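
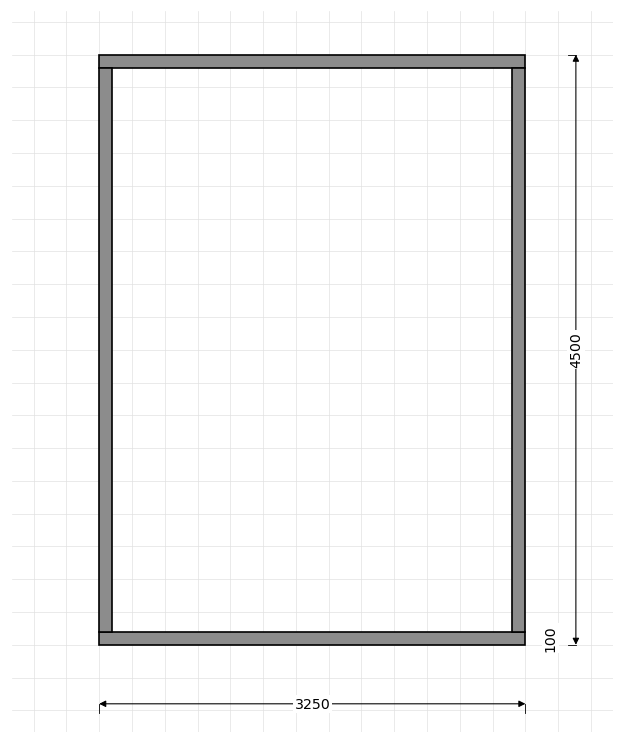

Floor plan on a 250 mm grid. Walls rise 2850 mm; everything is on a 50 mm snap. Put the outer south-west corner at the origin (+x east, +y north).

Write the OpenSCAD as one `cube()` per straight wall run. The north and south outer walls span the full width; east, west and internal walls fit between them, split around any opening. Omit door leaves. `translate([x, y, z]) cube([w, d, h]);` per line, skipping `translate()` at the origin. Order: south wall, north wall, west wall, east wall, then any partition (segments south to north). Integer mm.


cube([3250, 100, 2850]);
translate([0, 4400, 0]) cube([3250, 100, 2850]);
translate([0, 100, 0]) cube([100, 4300, 2850]);
translate([3150, 100, 0]) cube([100, 4300, 2850]);


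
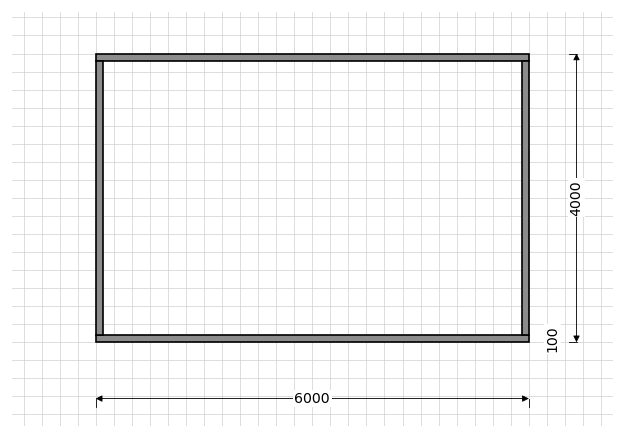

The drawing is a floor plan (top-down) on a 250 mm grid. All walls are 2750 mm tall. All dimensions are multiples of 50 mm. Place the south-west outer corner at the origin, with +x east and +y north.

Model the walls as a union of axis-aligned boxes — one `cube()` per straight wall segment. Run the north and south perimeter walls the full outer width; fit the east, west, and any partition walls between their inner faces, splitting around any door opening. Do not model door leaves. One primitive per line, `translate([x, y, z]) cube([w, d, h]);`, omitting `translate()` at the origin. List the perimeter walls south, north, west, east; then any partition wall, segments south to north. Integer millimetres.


cube([6000, 100, 2750]);
translate([0, 3900, 0]) cube([6000, 100, 2750]);
translate([0, 100, 0]) cube([100, 3800, 2750]);
translate([5900, 100, 0]) cube([100, 3800, 2750]);


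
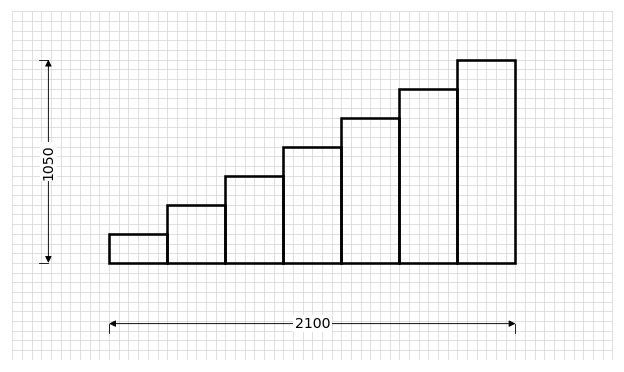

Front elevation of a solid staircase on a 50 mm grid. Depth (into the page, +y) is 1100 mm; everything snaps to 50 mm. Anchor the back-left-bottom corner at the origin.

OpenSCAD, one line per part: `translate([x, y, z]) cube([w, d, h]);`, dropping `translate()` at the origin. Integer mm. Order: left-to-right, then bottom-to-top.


cube([300, 1100, 150]);
translate([300, 0, 0]) cube([300, 1100, 300]);
translate([600, 0, 0]) cube([300, 1100, 450]);
translate([900, 0, 0]) cube([300, 1100, 600]);
translate([1200, 0, 0]) cube([300, 1100, 750]);
translate([1500, 0, 0]) cube([300, 1100, 900]);
translate([1800, 0, 0]) cube([300, 1100, 1050]);


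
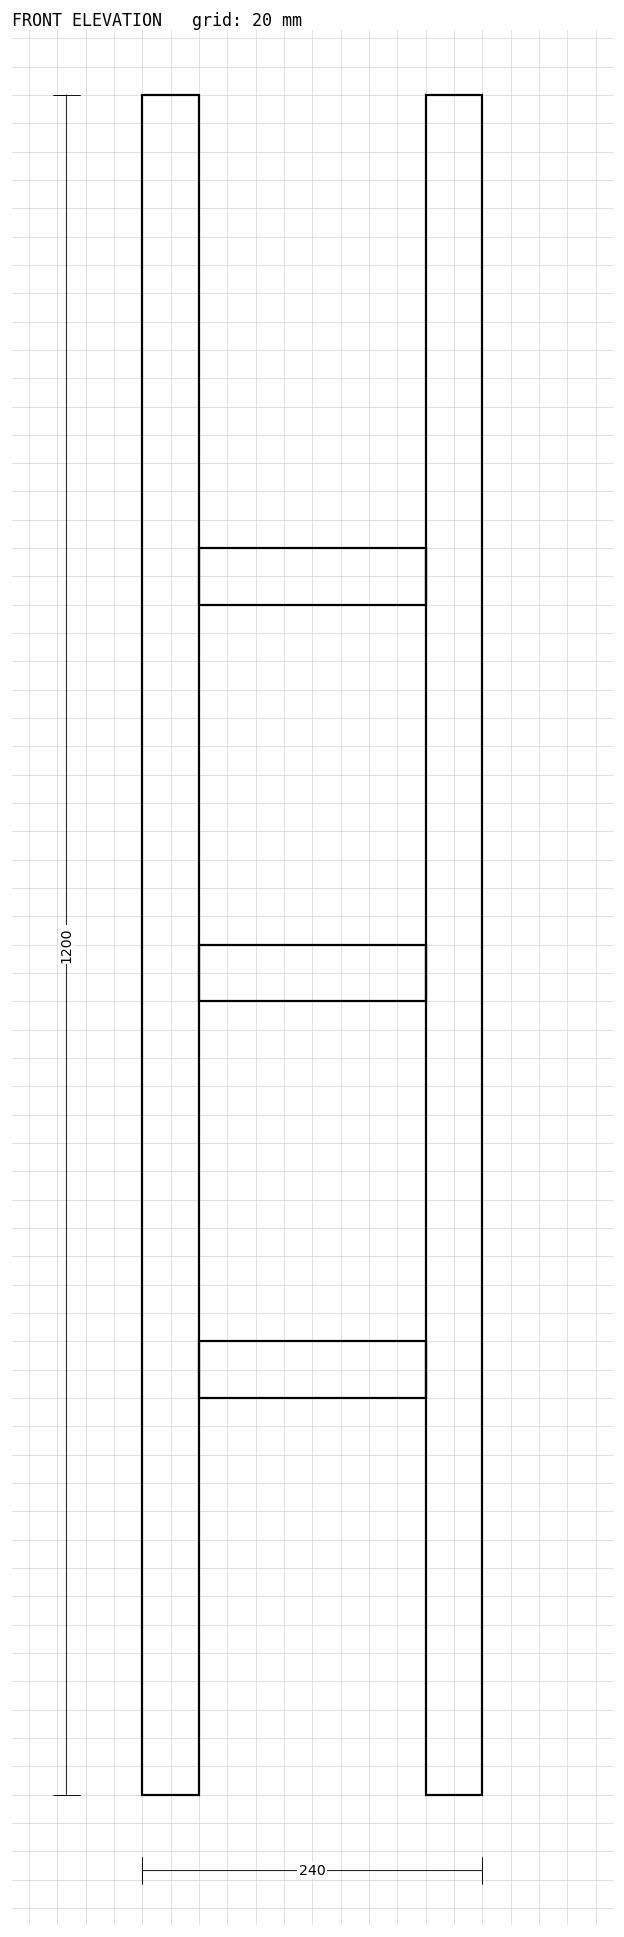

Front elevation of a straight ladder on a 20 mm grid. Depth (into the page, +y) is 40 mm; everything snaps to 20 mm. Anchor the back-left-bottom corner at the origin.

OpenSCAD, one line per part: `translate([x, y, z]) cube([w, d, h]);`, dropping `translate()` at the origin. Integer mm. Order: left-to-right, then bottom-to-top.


cube([40, 40, 1200]);
translate([40, 0, 280]) cube([160, 40, 40]);
translate([40, 0, 560]) cube([160, 40, 40]);
translate([40, 0, 840]) cube([160, 40, 40]);
translate([200, 0, 0]) cube([40, 40, 1200]);


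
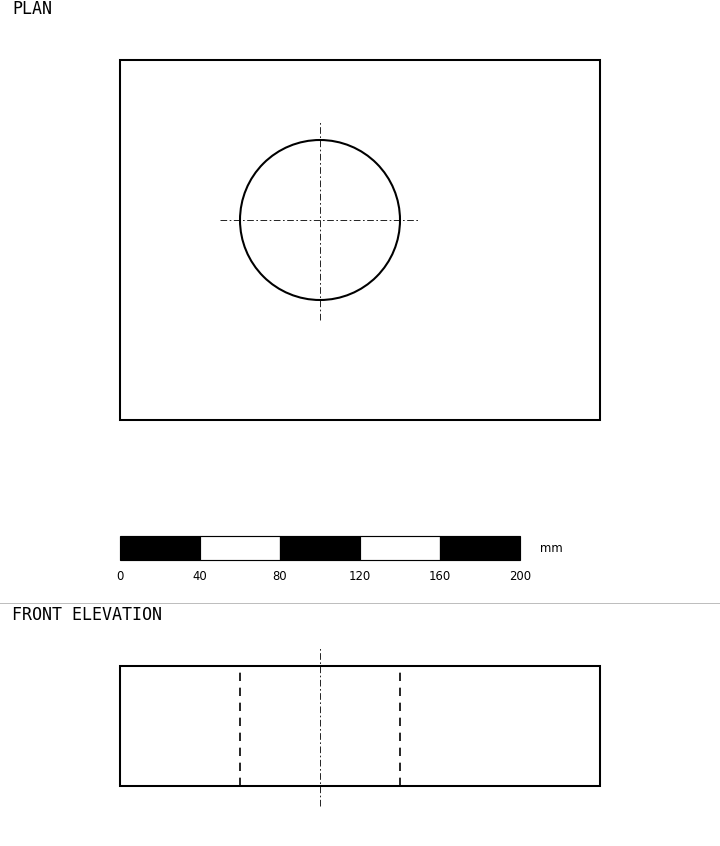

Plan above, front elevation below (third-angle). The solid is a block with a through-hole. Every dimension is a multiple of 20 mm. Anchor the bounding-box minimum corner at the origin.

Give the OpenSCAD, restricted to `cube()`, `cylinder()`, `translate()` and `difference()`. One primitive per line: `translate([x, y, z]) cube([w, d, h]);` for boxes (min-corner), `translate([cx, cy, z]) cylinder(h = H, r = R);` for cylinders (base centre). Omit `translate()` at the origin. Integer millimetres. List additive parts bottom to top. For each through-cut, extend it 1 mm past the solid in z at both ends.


difference() {
  cube([240, 180, 60]);
  translate([100, 100, -1]) cylinder(h = 62, r = 40);
}


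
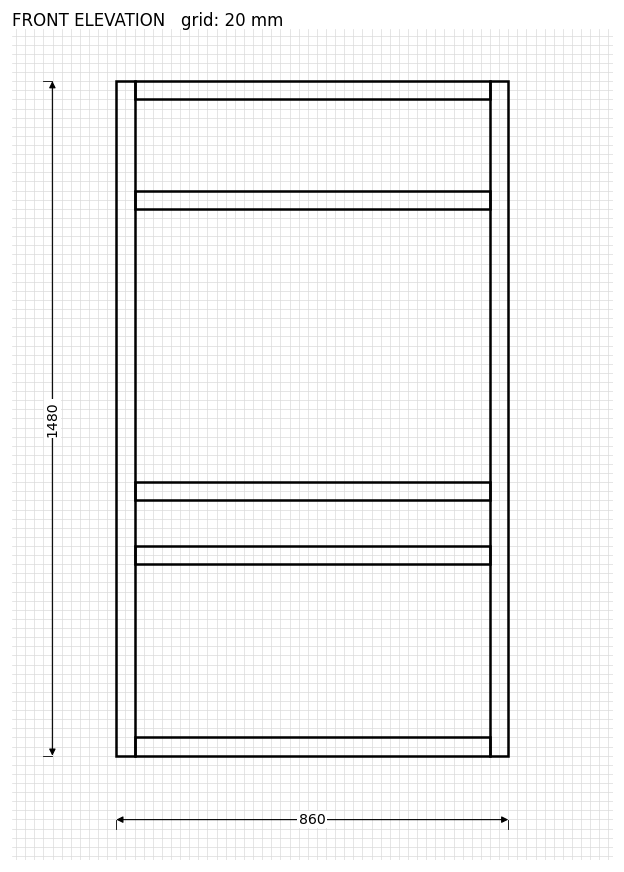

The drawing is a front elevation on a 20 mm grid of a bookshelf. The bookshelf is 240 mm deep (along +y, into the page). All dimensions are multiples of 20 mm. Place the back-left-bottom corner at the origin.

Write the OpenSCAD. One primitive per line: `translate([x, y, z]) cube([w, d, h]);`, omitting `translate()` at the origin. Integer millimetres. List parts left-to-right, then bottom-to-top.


cube([40, 240, 1480]);
translate([40, 0, 0]) cube([780, 240, 40]);
translate([40, 0, 420]) cube([780, 240, 40]);
translate([40, 0, 560]) cube([780, 240, 40]);
translate([40, 0, 1200]) cube([780, 240, 40]);
translate([40, 0, 1440]) cube([780, 240, 40]);
translate([820, 0, 0]) cube([40, 240, 1480]);


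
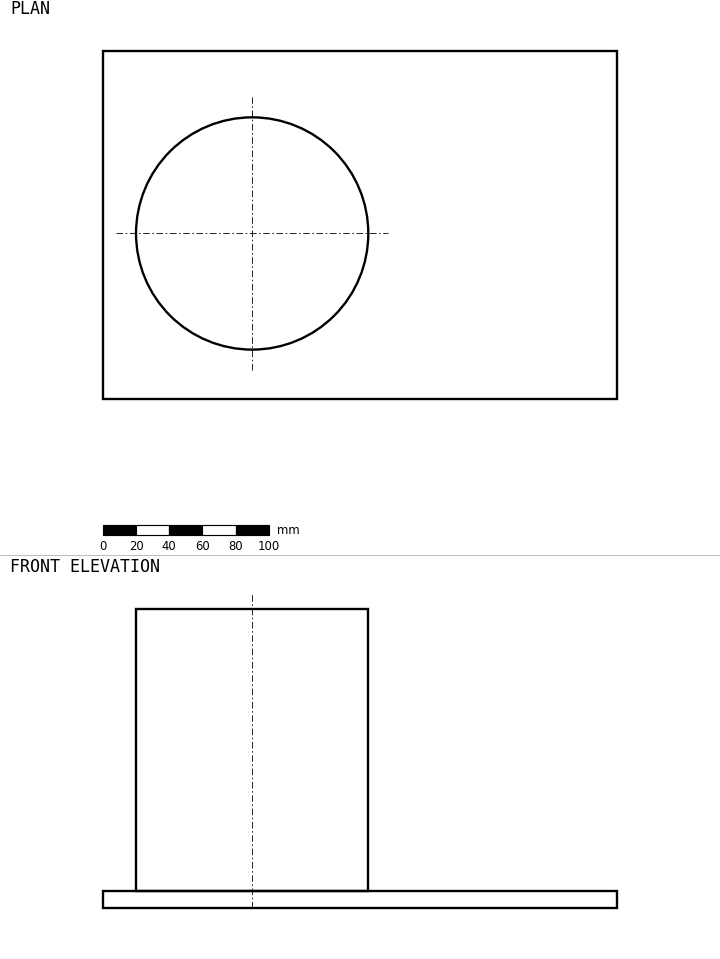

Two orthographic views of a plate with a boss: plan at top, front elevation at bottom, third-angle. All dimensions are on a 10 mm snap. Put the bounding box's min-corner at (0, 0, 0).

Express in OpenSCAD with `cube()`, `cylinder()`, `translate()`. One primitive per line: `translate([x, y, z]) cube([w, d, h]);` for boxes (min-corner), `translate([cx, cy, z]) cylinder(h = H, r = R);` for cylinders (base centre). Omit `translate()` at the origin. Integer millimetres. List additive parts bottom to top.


cube([310, 210, 10]);
translate([90, 100, 10]) cylinder(h = 170, r = 70);


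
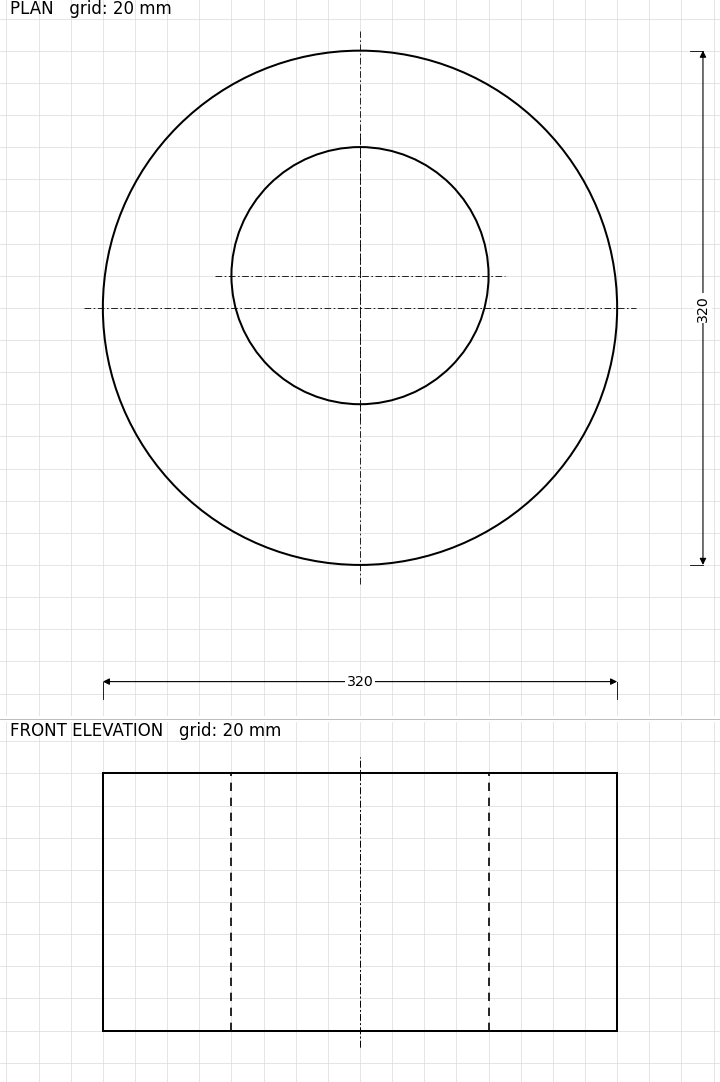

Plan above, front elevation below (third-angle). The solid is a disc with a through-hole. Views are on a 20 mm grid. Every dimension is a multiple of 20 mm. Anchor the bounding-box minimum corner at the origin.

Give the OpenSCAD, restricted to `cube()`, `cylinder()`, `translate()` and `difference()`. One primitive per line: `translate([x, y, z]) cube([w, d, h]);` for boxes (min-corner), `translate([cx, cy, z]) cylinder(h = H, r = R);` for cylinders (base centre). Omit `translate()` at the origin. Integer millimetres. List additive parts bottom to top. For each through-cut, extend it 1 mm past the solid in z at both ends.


difference() {
  translate([160, 160, 0]) cylinder(h = 160, r = 160);
  translate([160, 180, -1]) cylinder(h = 162, r = 80);
}


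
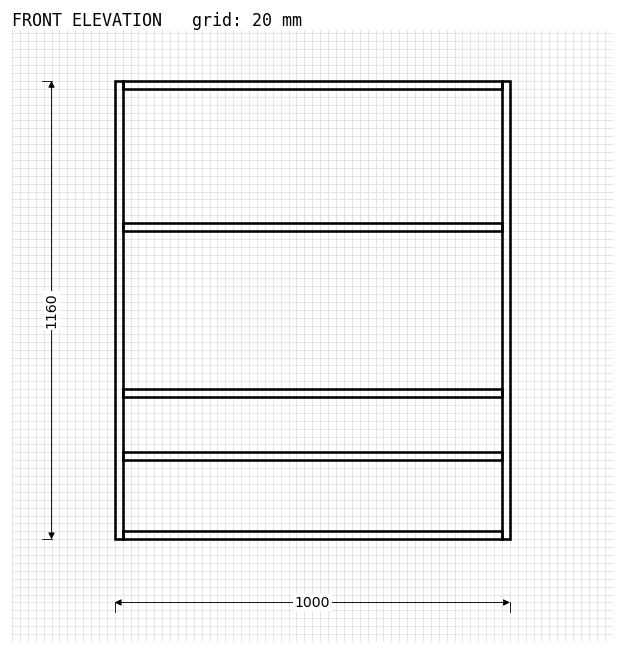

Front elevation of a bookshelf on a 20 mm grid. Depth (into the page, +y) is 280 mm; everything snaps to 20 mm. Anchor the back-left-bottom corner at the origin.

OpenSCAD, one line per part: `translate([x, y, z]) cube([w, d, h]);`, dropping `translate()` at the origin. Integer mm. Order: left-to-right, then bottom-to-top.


cube([20, 280, 1160]);
translate([20, 0, 0]) cube([960, 280, 20]);
translate([20, 0, 200]) cube([960, 280, 20]);
translate([20, 0, 360]) cube([960, 280, 20]);
translate([20, 0, 780]) cube([960, 280, 20]);
translate([20, 0, 1140]) cube([960, 280, 20]);
translate([980, 0, 0]) cube([20, 280, 1160]);


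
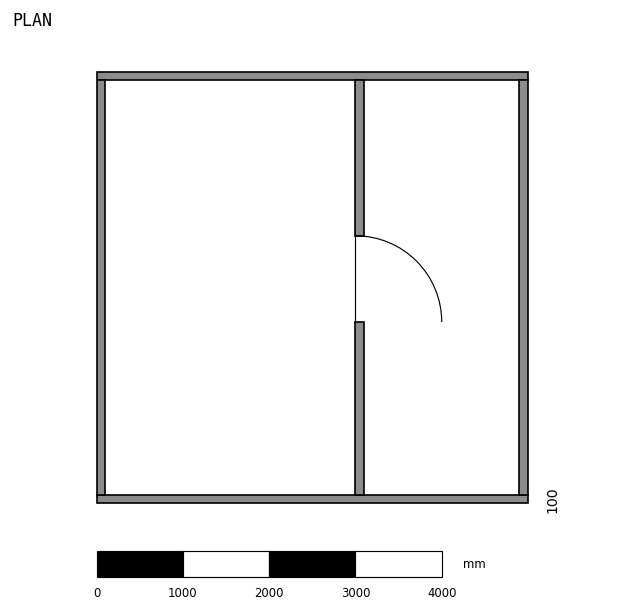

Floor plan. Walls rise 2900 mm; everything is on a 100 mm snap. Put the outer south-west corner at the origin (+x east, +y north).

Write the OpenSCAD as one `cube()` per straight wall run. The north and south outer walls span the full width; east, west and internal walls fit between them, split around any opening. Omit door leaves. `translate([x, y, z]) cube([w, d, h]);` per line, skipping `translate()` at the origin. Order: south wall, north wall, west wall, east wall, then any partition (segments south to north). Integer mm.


cube([5000, 100, 2900]);
translate([0, 4900, 0]) cube([5000, 100, 2900]);
translate([0, 100, 0]) cube([100, 4800, 2900]);
translate([4900, 100, 0]) cube([100, 4800, 2900]);
translate([3000, 100, 0]) cube([100, 2000, 2900]);
translate([3000, 3100, 0]) cube([100, 1800, 2900]);


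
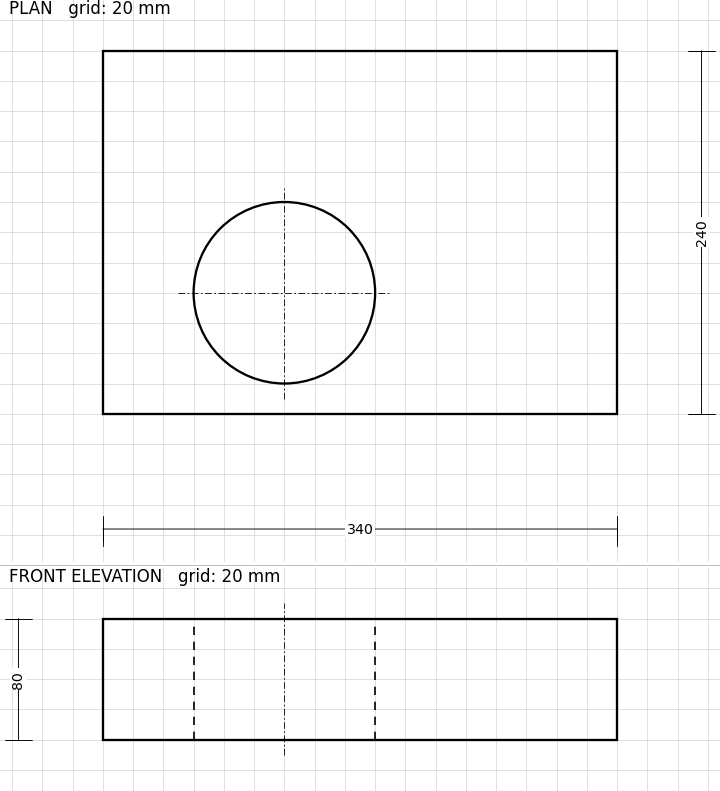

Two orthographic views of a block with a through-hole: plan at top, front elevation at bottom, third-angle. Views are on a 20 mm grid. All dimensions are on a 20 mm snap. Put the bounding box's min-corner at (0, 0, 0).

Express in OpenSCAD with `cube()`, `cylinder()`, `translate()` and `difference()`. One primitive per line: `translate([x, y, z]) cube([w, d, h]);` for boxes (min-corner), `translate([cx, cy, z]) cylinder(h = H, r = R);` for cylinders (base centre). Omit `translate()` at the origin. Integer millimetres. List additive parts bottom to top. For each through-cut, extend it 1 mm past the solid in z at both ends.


difference() {
  cube([340, 240, 80]);
  translate([120, 80, -1]) cylinder(h = 82, r = 60);
}


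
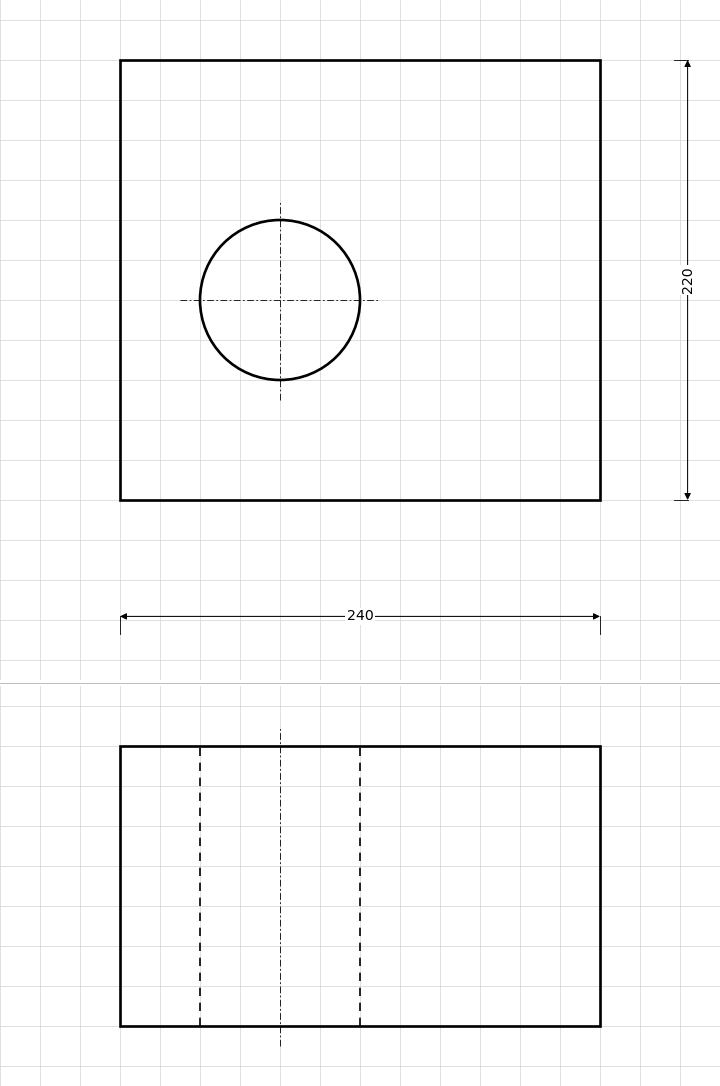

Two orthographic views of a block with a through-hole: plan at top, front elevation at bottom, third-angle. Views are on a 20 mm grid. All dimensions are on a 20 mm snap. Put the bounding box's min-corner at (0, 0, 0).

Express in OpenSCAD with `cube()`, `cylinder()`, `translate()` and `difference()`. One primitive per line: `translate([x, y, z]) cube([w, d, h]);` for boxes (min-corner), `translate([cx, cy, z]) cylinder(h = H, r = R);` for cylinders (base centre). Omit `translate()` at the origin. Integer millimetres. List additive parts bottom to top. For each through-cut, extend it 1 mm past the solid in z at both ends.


difference() {
  cube([240, 220, 140]);
  translate([80, 100, -1]) cylinder(h = 142, r = 40);
}


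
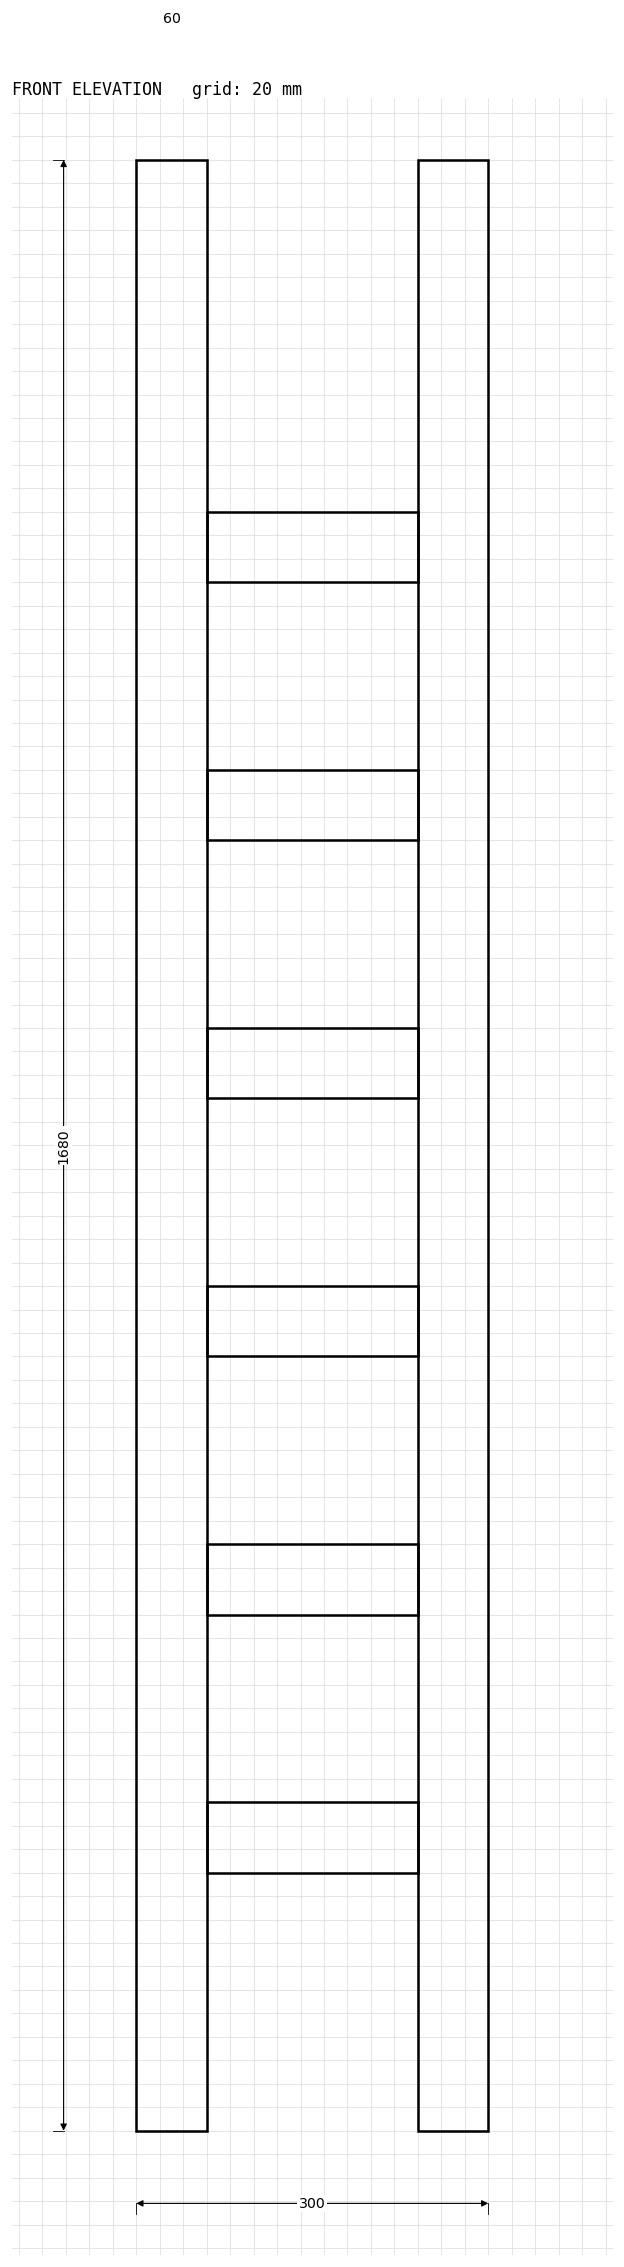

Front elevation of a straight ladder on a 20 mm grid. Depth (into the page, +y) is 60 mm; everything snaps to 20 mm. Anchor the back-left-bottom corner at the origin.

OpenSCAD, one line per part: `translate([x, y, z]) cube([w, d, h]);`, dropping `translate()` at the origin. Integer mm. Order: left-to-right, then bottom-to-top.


cube([60, 60, 1680]);
translate([60, 0, 220]) cube([180, 60, 60]);
translate([60, 0, 440]) cube([180, 60, 60]);
translate([60, 0, 660]) cube([180, 60, 60]);
translate([60, 0, 880]) cube([180, 60, 60]);
translate([60, 0, 1100]) cube([180, 60, 60]);
translate([60, 0, 1320]) cube([180, 60, 60]);
translate([240, 0, 0]) cube([60, 60, 1680]);


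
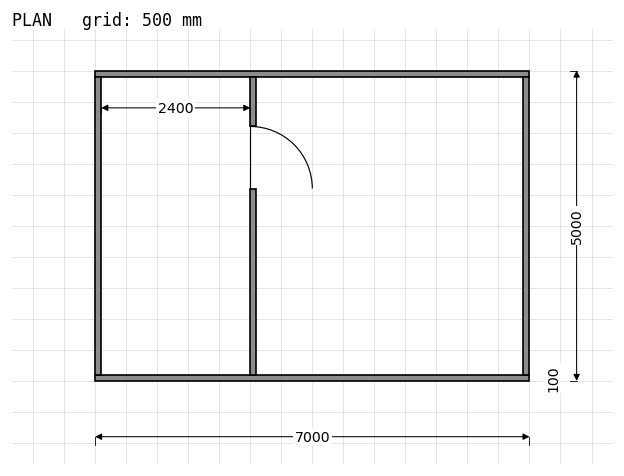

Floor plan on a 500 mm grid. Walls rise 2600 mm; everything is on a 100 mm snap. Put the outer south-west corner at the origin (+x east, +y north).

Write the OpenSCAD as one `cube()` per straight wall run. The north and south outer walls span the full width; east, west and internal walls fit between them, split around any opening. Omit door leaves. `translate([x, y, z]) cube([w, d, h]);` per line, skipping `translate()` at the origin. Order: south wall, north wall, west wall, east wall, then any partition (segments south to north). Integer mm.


cube([7000, 100, 2600]);
translate([0, 4900, 0]) cube([7000, 100, 2600]);
translate([0, 100, 0]) cube([100, 4800, 2600]);
translate([6900, 100, 0]) cube([100, 4800, 2600]);
translate([2500, 100, 0]) cube([100, 3000, 2600]);
translate([2500, 4100, 0]) cube([100, 800, 2600]);


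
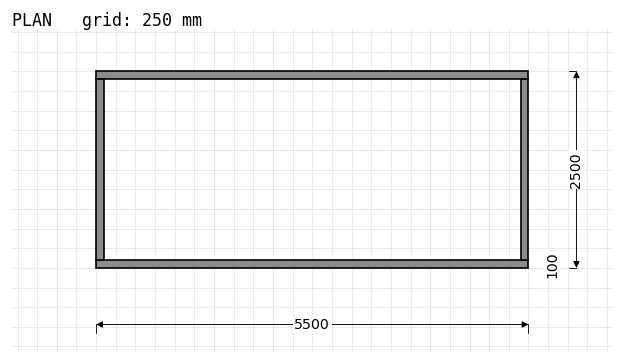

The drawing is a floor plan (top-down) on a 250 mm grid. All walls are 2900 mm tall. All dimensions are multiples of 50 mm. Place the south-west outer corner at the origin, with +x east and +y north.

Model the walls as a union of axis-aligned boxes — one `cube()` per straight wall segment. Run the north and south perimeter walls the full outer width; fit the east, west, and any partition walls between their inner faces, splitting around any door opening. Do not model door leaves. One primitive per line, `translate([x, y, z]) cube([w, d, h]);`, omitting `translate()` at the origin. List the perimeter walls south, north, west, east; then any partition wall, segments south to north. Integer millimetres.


cube([5500, 100, 2900]);
translate([0, 2400, 0]) cube([5500, 100, 2900]);
translate([0, 100, 0]) cube([100, 2300, 2900]);
translate([5400, 100, 0]) cube([100, 2300, 2900]);


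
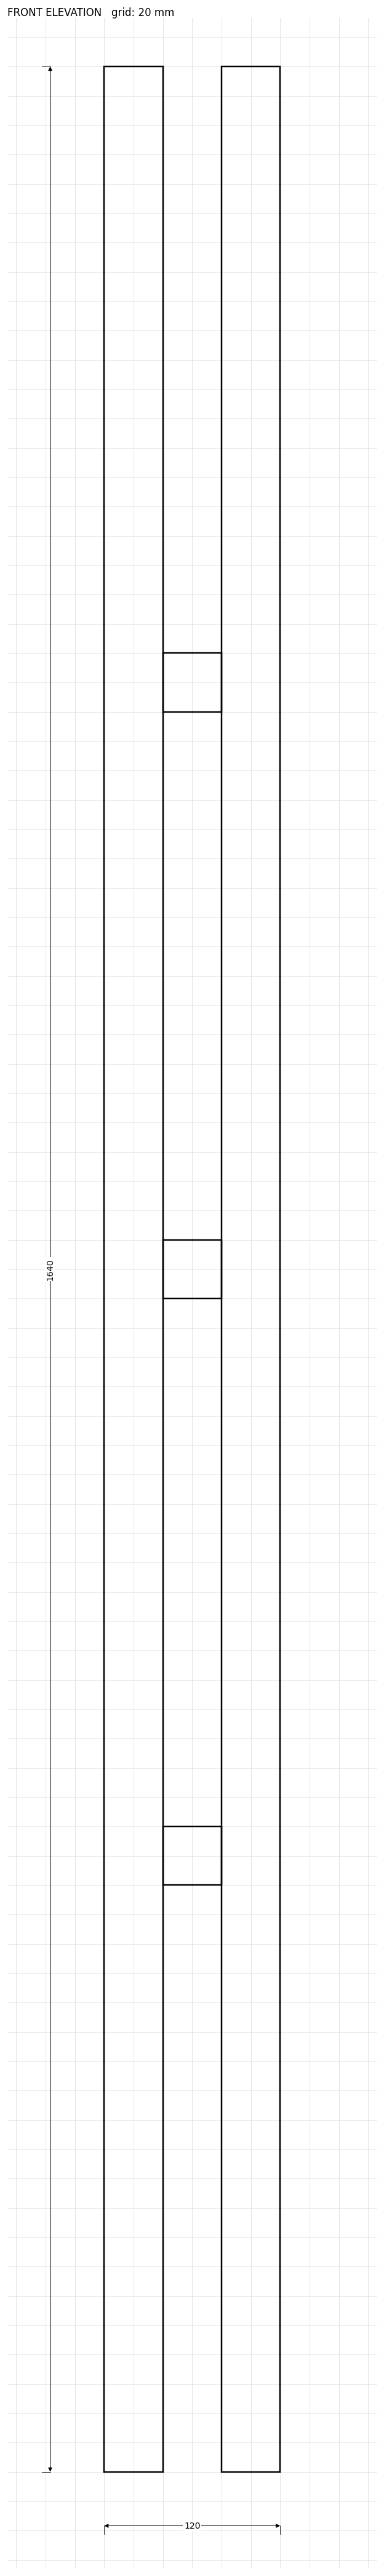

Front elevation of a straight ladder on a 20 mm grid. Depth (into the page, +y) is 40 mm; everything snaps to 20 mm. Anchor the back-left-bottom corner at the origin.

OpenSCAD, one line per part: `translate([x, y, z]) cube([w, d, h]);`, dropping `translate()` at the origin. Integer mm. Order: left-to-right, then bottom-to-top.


cube([40, 40, 1640]);
translate([40, 0, 400]) cube([40, 40, 40]);
translate([40, 0, 800]) cube([40, 40, 40]);
translate([40, 0, 1200]) cube([40, 40, 40]);
translate([80, 0, 0]) cube([40, 40, 1640]);


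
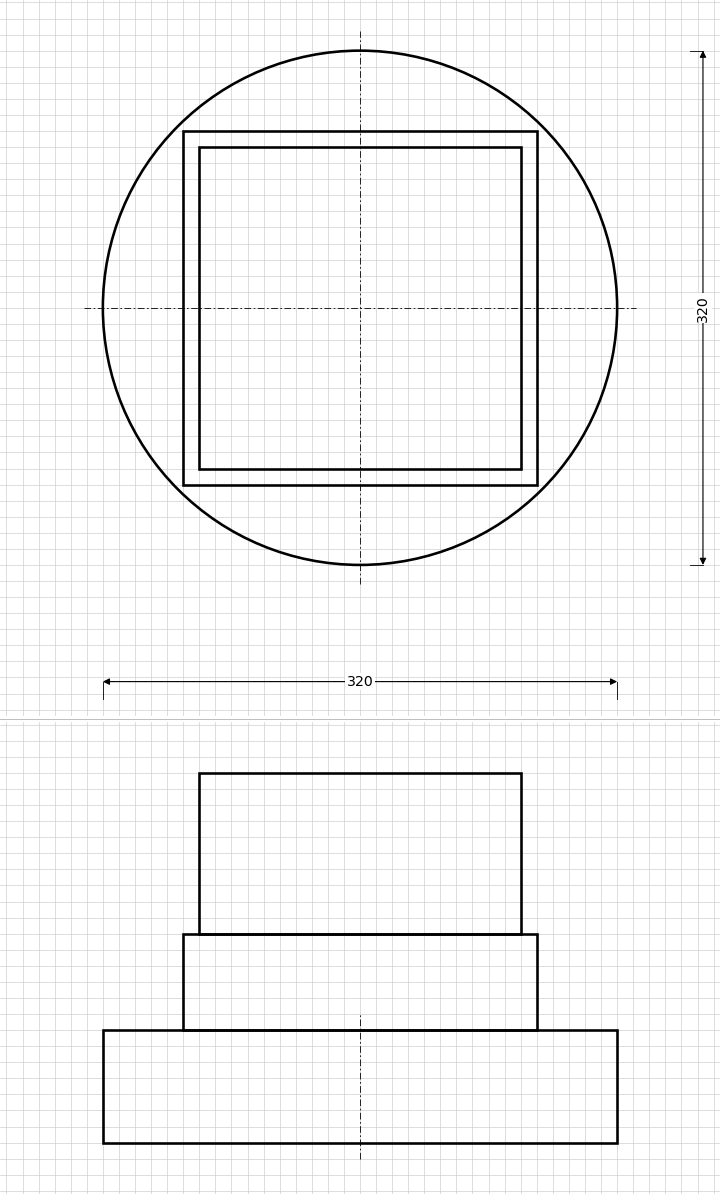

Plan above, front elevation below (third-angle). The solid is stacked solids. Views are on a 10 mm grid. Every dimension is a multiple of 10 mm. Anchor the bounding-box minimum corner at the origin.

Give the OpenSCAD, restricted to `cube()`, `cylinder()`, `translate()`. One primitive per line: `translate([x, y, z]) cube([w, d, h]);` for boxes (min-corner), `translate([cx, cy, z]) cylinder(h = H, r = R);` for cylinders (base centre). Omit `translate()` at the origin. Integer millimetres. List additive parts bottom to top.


translate([160, 160, 0]) cylinder(h = 70, r = 160);
translate([50, 50, 70]) cube([220, 220, 60]);
translate([60, 60, 130]) cube([200, 200, 100]);


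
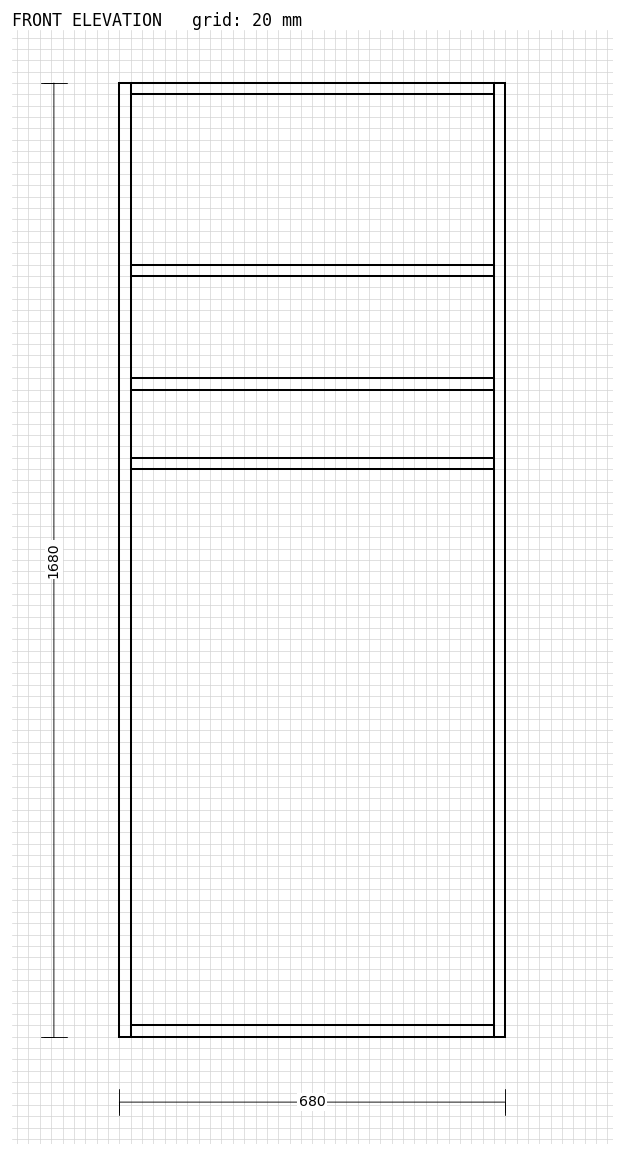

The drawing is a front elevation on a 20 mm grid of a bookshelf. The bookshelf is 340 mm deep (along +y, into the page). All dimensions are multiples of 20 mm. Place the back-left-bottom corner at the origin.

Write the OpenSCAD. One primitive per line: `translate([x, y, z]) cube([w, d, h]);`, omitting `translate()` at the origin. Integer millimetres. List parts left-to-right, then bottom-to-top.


cube([20, 340, 1680]);
translate([20, 0, 0]) cube([640, 340, 20]);
translate([20, 0, 1000]) cube([640, 340, 20]);
translate([20, 0, 1140]) cube([640, 340, 20]);
translate([20, 0, 1340]) cube([640, 340, 20]);
translate([20, 0, 1660]) cube([640, 340, 20]);
translate([660, 0, 0]) cube([20, 340, 1680]);


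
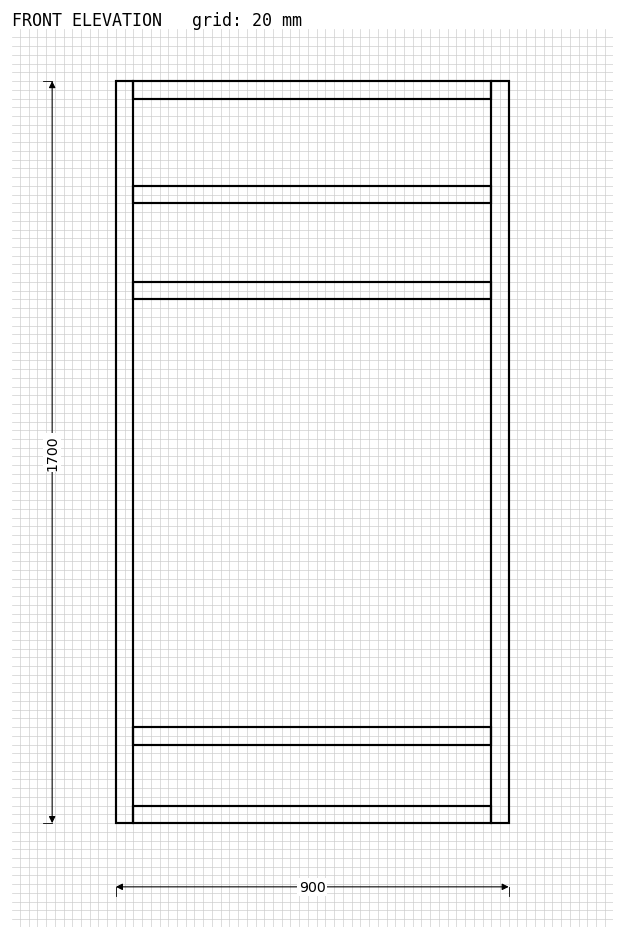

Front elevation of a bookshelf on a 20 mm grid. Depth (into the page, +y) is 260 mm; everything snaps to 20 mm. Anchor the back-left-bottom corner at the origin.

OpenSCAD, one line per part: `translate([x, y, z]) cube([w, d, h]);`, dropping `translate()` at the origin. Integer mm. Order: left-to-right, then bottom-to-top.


cube([40, 260, 1700]);
translate([40, 0, 0]) cube([820, 260, 40]);
translate([40, 0, 180]) cube([820, 260, 40]);
translate([40, 0, 1200]) cube([820, 260, 40]);
translate([40, 0, 1420]) cube([820, 260, 40]);
translate([40, 0, 1660]) cube([820, 260, 40]);
translate([860, 0, 0]) cube([40, 260, 1700]);


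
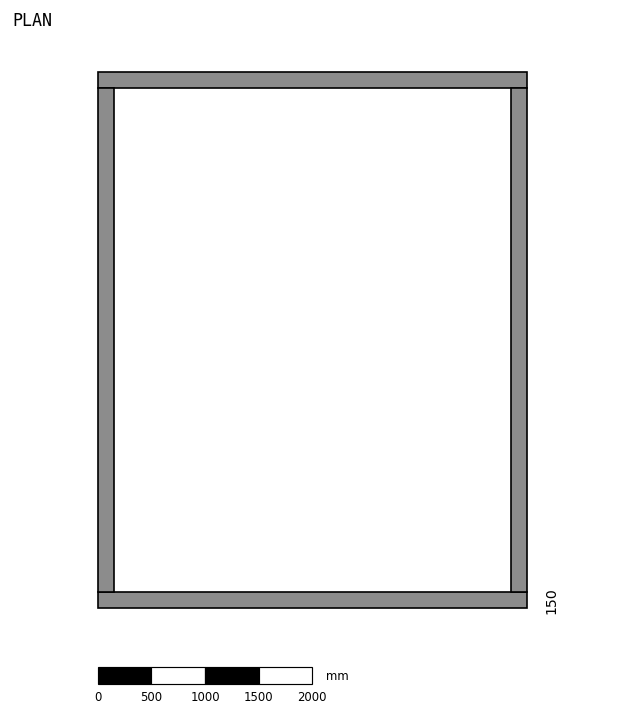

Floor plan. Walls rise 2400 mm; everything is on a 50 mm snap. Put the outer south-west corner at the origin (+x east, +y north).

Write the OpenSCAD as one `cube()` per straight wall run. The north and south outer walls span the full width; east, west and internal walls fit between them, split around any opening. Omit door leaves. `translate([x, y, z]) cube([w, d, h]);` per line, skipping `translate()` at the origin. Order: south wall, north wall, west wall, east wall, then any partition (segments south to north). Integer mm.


cube([4000, 150, 2400]);
translate([0, 4850, 0]) cube([4000, 150, 2400]);
translate([0, 150, 0]) cube([150, 4700, 2400]);
translate([3850, 150, 0]) cube([150, 4700, 2400]);


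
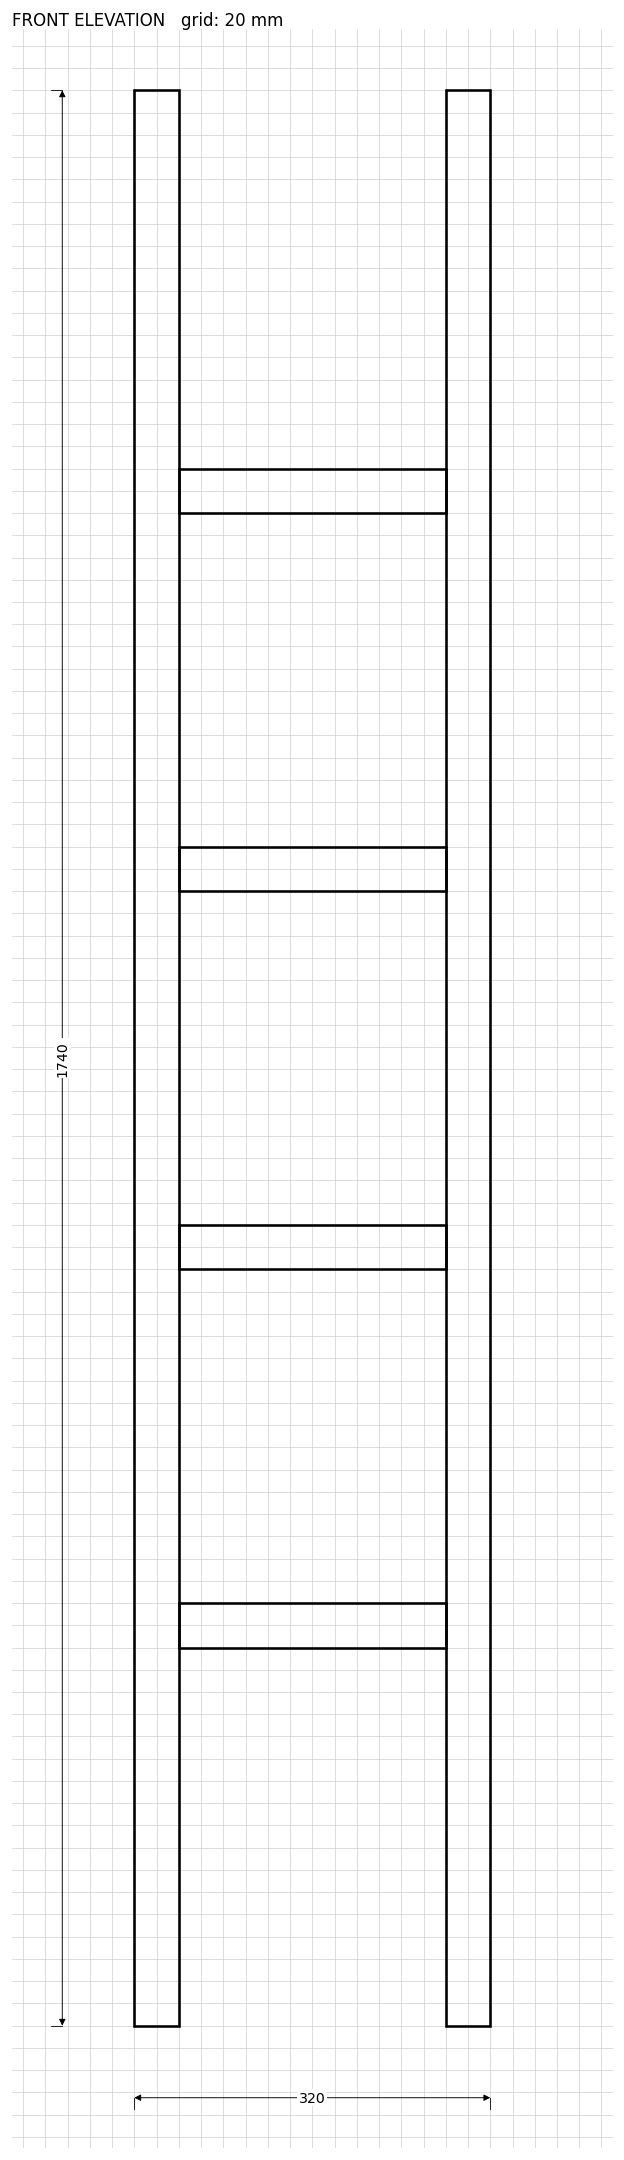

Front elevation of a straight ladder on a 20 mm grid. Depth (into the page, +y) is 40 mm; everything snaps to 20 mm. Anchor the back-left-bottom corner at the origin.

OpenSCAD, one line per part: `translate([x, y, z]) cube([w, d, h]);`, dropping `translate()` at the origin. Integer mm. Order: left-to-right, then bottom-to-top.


cube([40, 40, 1740]);
translate([40, 0, 340]) cube([240, 40, 40]);
translate([40, 0, 680]) cube([240, 40, 40]);
translate([40, 0, 1020]) cube([240, 40, 40]);
translate([40, 0, 1360]) cube([240, 40, 40]);
translate([280, 0, 0]) cube([40, 40, 1740]);


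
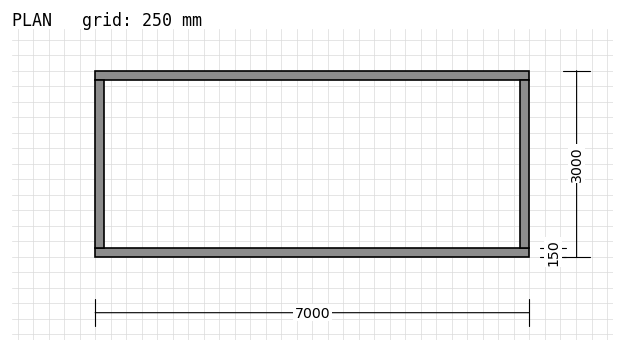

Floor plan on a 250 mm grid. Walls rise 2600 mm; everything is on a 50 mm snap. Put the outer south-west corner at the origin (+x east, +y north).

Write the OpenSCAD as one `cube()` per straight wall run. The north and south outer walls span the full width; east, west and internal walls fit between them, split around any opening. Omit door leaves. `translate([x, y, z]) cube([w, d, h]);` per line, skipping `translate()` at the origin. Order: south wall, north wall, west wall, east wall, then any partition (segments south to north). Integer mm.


cube([7000, 150, 2600]);
translate([0, 2850, 0]) cube([7000, 150, 2600]);
translate([0, 150, 0]) cube([150, 2700, 2600]);
translate([6850, 150, 0]) cube([150, 2700, 2600]);


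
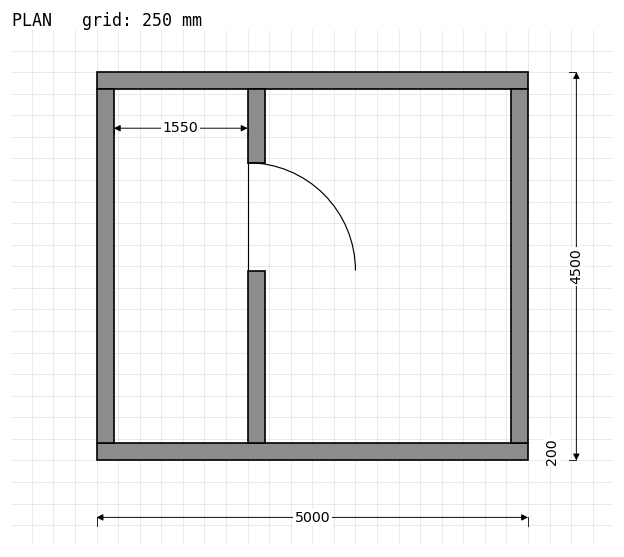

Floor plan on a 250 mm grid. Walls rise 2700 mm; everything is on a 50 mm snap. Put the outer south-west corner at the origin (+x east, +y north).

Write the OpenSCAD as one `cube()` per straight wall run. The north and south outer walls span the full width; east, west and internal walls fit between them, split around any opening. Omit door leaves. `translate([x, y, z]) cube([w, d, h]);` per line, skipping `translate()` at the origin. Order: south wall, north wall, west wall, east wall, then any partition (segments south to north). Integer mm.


cube([5000, 200, 2700]);
translate([0, 4300, 0]) cube([5000, 200, 2700]);
translate([0, 200, 0]) cube([200, 4100, 2700]);
translate([4800, 200, 0]) cube([200, 4100, 2700]);
translate([1750, 200, 0]) cube([200, 2000, 2700]);
translate([1750, 3450, 0]) cube([200, 850, 2700]);


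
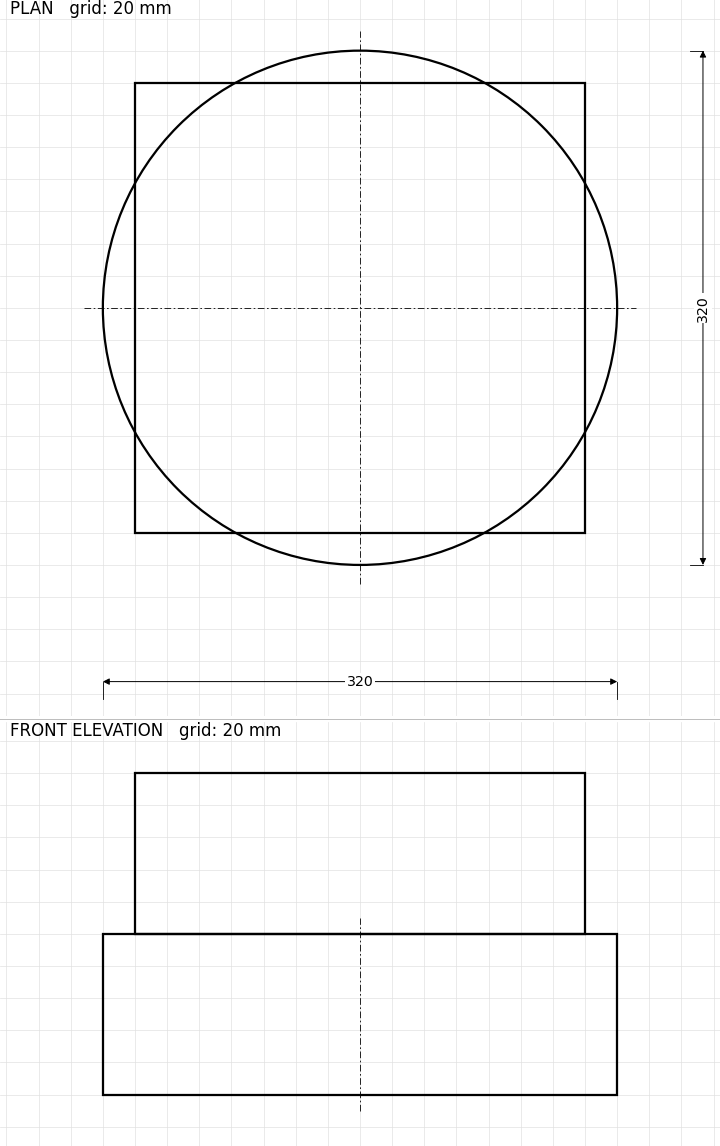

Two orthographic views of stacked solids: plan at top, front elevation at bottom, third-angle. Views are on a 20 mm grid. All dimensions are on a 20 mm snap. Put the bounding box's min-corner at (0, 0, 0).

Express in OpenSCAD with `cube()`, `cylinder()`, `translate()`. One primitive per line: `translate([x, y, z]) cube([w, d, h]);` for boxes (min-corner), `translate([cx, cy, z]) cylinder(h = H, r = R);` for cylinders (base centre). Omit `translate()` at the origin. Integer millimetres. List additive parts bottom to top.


translate([160, 160, 0]) cylinder(h = 100, r = 160);
translate([20, 20, 100]) cube([280, 280, 100]);


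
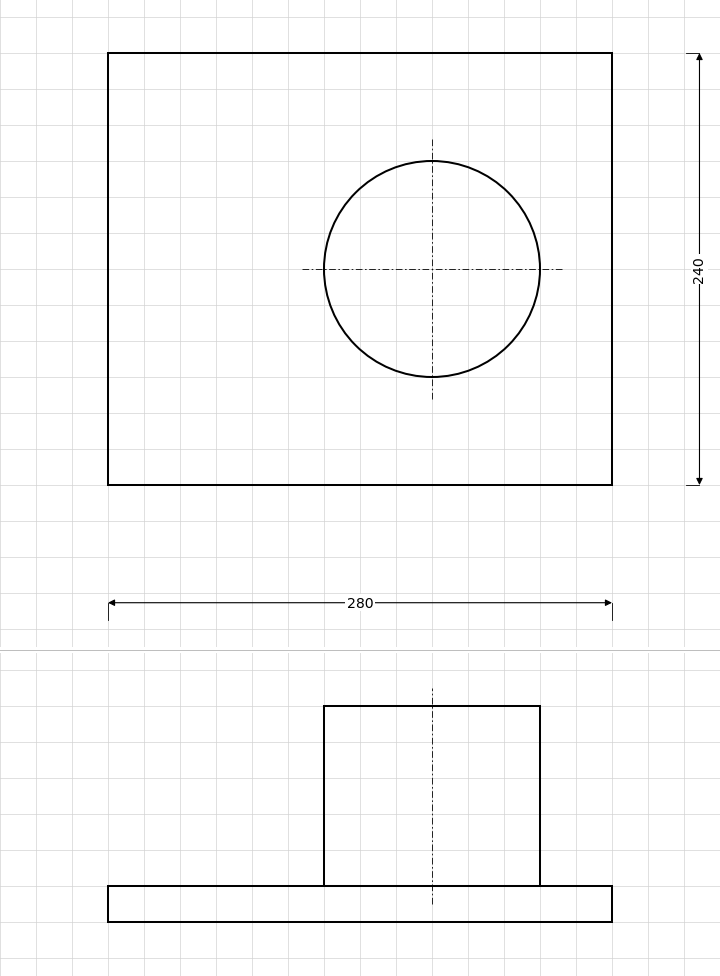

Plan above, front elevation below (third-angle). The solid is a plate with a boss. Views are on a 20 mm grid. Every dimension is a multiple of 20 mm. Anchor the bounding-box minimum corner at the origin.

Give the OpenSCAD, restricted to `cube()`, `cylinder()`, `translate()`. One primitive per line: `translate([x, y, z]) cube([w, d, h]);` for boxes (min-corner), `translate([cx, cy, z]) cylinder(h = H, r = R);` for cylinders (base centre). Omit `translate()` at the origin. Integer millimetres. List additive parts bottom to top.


cube([280, 240, 20]);
translate([180, 120, 20]) cylinder(h = 100, r = 60);


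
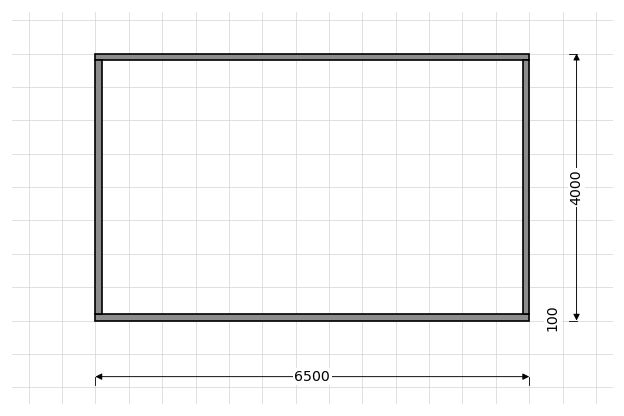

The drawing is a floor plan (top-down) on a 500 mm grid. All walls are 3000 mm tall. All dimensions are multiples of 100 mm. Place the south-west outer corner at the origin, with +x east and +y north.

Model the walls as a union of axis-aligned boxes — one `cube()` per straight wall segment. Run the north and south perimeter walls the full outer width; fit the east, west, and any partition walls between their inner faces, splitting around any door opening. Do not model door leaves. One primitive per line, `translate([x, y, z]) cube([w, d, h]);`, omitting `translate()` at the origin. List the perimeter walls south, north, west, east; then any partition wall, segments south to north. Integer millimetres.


cube([6500, 100, 3000]);
translate([0, 3900, 0]) cube([6500, 100, 3000]);
translate([0, 100, 0]) cube([100, 3800, 3000]);
translate([6400, 100, 0]) cube([100, 3800, 3000]);


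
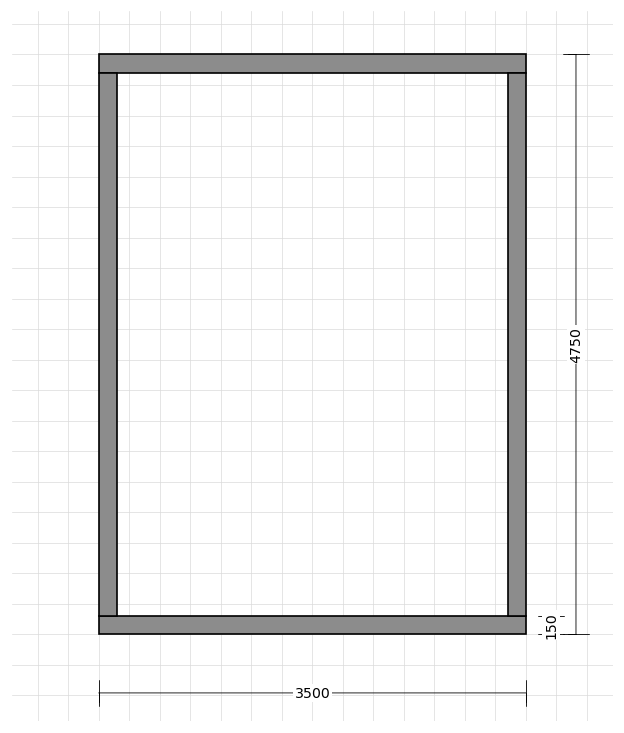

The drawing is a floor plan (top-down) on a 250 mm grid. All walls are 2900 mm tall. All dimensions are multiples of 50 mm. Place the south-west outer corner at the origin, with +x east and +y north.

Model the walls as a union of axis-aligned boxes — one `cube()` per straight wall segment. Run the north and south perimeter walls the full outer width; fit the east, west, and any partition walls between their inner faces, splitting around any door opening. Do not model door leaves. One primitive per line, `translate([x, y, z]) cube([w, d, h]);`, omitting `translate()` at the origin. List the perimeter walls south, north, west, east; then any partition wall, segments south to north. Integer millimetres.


cube([3500, 150, 2900]);
translate([0, 4600, 0]) cube([3500, 150, 2900]);
translate([0, 150, 0]) cube([150, 4450, 2900]);
translate([3350, 150, 0]) cube([150, 4450, 2900]);


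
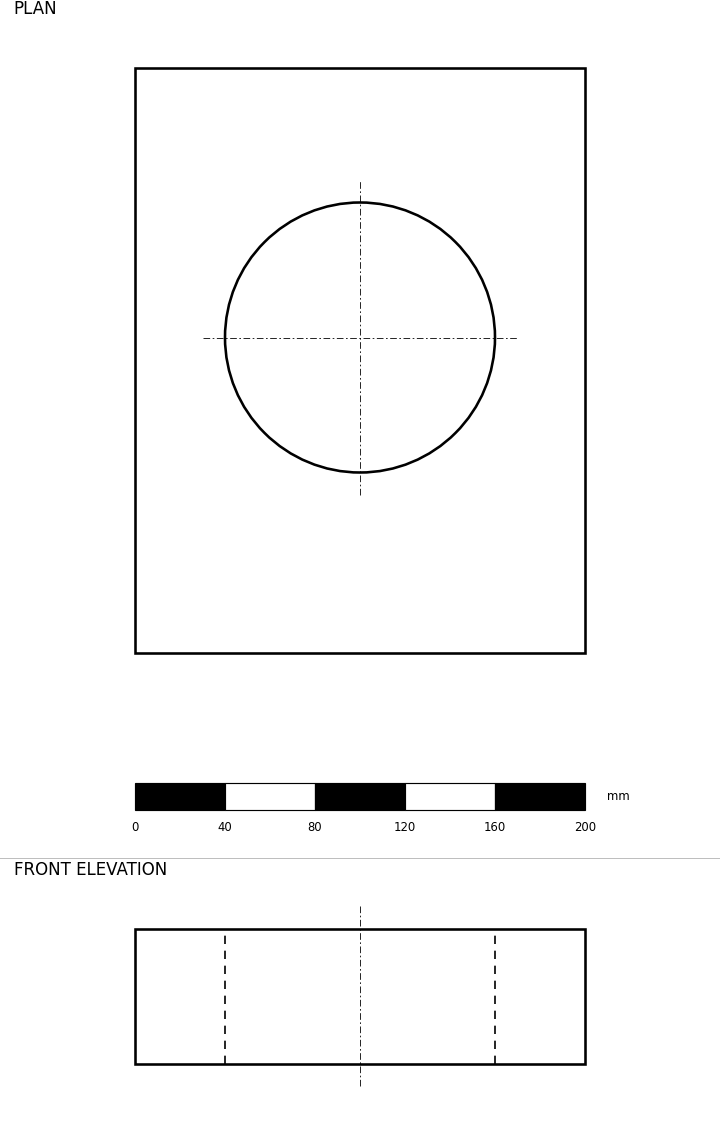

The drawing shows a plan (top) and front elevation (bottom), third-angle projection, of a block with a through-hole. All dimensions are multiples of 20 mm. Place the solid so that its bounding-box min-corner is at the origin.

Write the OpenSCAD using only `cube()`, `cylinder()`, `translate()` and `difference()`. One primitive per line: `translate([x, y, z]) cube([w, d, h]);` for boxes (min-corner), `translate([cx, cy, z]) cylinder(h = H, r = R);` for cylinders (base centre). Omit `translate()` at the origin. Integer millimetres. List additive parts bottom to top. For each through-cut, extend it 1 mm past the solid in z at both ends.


difference() {
  cube([200, 260, 60]);
  translate([100, 140, -1]) cylinder(h = 62, r = 60);
}


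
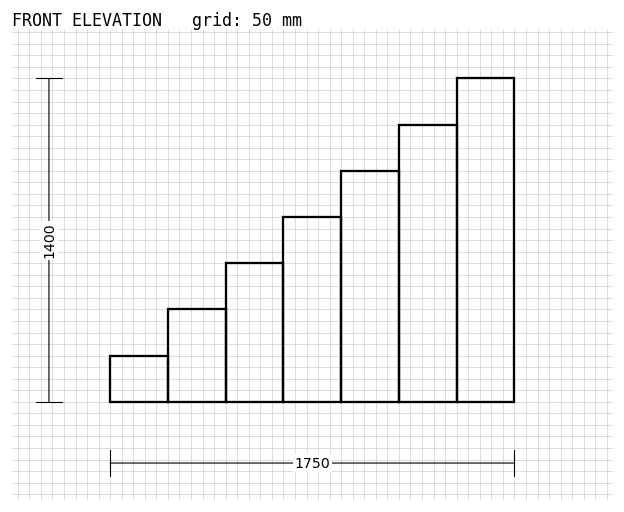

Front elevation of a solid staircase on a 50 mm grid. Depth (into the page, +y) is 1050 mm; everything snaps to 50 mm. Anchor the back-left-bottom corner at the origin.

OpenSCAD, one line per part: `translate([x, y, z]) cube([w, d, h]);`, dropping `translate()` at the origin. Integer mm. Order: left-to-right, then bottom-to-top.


cube([250, 1050, 200]);
translate([250, 0, 0]) cube([250, 1050, 400]);
translate([500, 0, 0]) cube([250, 1050, 600]);
translate([750, 0, 0]) cube([250, 1050, 800]);
translate([1000, 0, 0]) cube([250, 1050, 1000]);
translate([1250, 0, 0]) cube([250, 1050, 1200]);
translate([1500, 0, 0]) cube([250, 1050, 1400]);


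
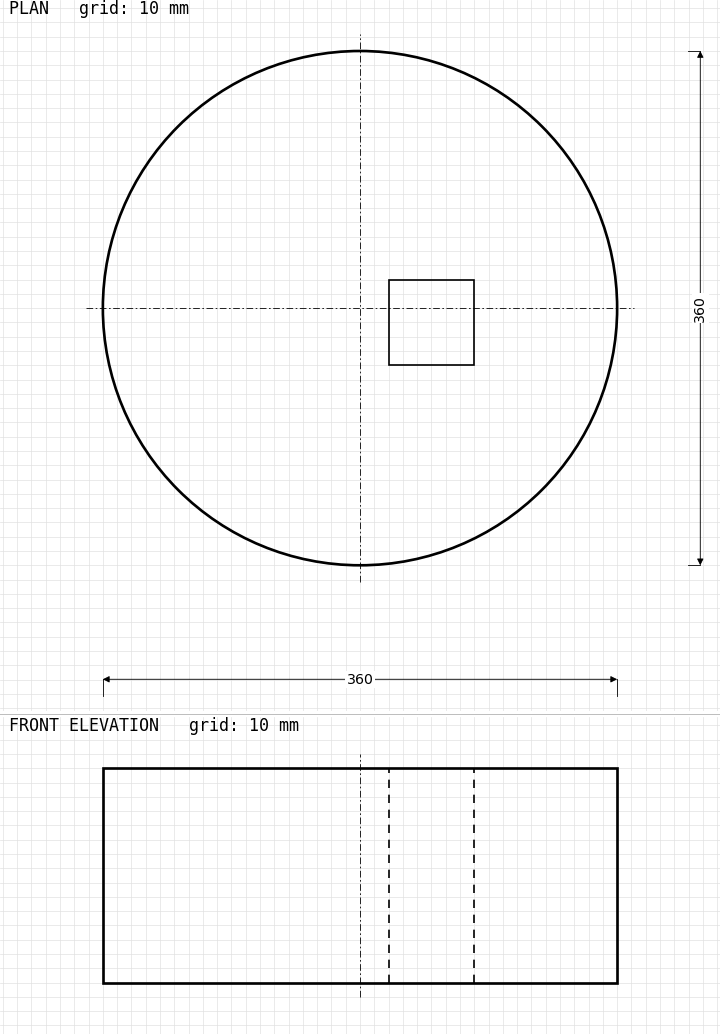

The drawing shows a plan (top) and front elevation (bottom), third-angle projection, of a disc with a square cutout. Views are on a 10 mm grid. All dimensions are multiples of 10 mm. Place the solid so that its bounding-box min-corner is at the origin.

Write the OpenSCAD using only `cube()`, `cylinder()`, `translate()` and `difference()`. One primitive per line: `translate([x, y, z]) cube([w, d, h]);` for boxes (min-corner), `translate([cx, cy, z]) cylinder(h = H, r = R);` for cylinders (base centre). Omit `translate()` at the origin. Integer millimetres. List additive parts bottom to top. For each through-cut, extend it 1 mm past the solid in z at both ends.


difference() {
  translate([180, 180, 0]) cylinder(h = 150, r = 180);
  translate([200, 140, -1]) cube([60, 60, 152]);
}


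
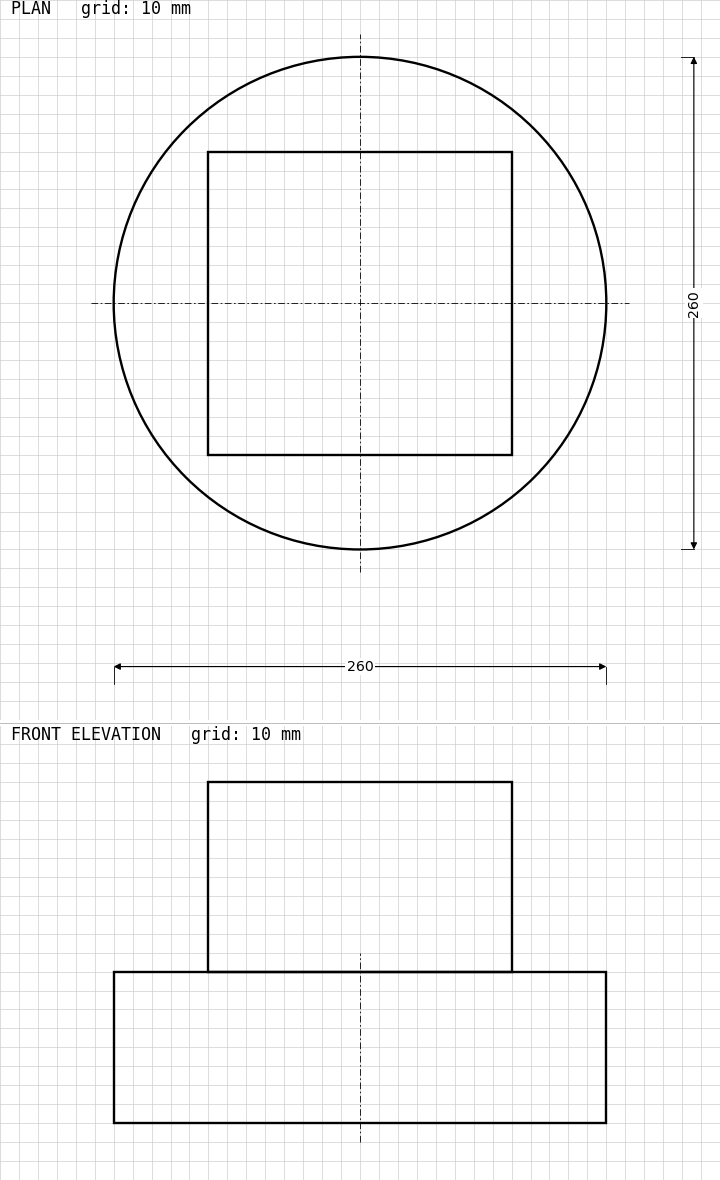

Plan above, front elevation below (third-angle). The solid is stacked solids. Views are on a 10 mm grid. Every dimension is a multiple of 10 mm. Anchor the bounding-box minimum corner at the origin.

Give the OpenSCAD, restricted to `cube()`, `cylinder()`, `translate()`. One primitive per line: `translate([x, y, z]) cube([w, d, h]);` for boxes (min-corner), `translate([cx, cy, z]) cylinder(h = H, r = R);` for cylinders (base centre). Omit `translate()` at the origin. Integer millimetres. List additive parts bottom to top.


translate([130, 130, 0]) cylinder(h = 80, r = 130);
translate([50, 50, 80]) cube([160, 160, 100]);


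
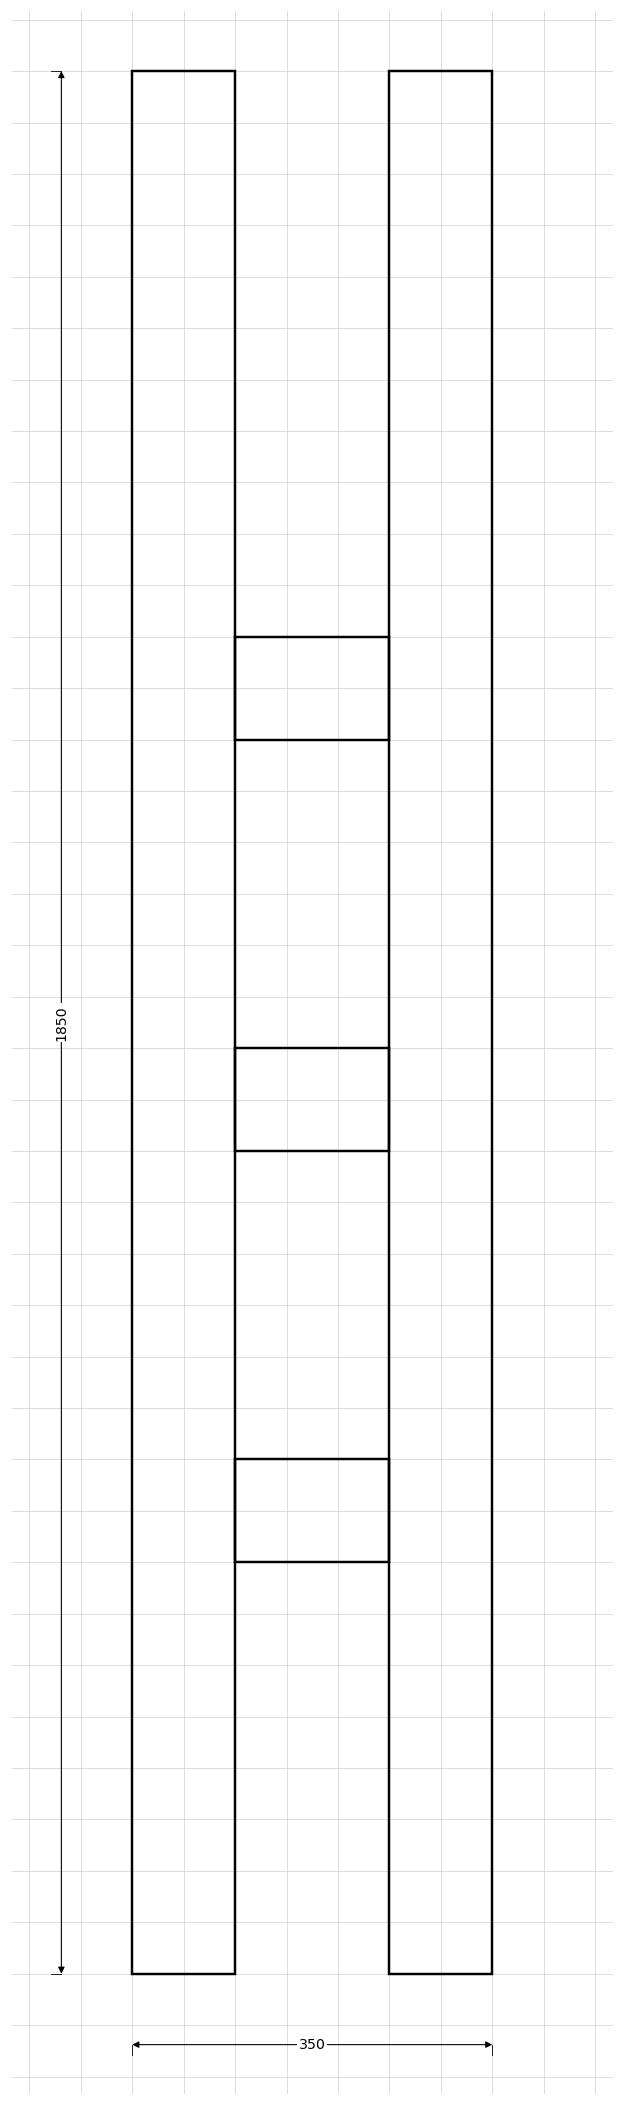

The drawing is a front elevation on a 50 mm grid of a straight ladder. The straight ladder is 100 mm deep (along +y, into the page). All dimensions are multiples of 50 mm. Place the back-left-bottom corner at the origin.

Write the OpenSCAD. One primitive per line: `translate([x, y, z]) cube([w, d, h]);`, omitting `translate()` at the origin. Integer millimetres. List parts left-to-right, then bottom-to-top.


cube([100, 100, 1850]);
translate([100, 0, 400]) cube([150, 100, 100]);
translate([100, 0, 800]) cube([150, 100, 100]);
translate([100, 0, 1200]) cube([150, 100, 100]);
translate([250, 0, 0]) cube([100, 100, 1850]);


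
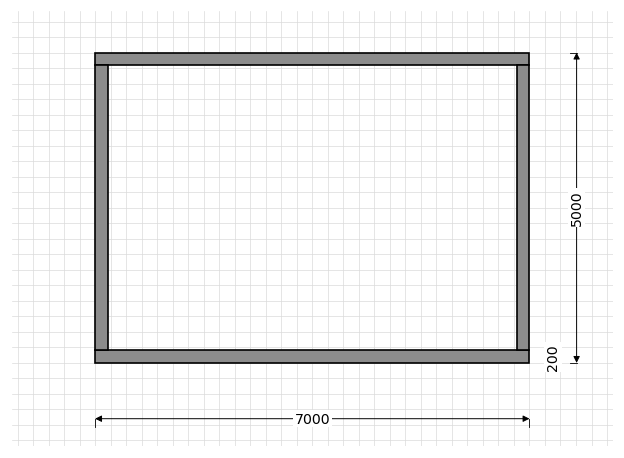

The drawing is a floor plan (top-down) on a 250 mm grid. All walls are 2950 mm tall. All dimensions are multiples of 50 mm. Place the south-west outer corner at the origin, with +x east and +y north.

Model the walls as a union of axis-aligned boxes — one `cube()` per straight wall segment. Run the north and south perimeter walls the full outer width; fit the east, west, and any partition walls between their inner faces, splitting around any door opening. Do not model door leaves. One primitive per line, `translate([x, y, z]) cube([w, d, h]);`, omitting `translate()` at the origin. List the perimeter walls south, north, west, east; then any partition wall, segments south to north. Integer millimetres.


cube([7000, 200, 2950]);
translate([0, 4800, 0]) cube([7000, 200, 2950]);
translate([0, 200, 0]) cube([200, 4600, 2950]);
translate([6800, 200, 0]) cube([200, 4600, 2950]);


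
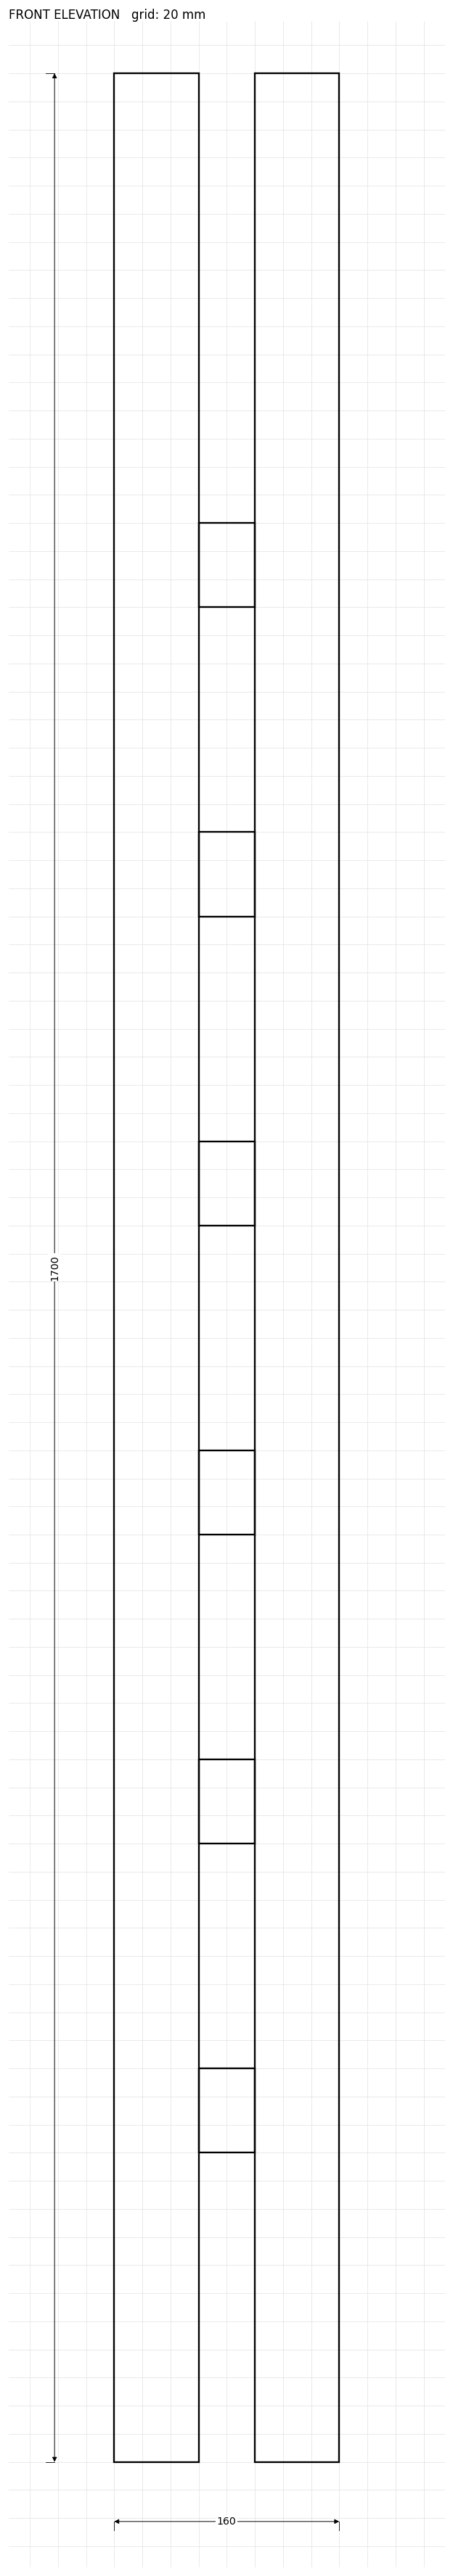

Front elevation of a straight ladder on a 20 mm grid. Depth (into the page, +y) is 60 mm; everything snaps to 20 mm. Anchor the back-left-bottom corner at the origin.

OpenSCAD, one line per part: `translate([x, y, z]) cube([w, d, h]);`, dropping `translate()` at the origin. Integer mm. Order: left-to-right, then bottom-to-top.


cube([60, 60, 1700]);
translate([60, 0, 220]) cube([40, 60, 60]);
translate([60, 0, 440]) cube([40, 60, 60]);
translate([60, 0, 660]) cube([40, 60, 60]);
translate([60, 0, 880]) cube([40, 60, 60]);
translate([60, 0, 1100]) cube([40, 60, 60]);
translate([60, 0, 1320]) cube([40, 60, 60]);
translate([100, 0, 0]) cube([60, 60, 1700]);
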